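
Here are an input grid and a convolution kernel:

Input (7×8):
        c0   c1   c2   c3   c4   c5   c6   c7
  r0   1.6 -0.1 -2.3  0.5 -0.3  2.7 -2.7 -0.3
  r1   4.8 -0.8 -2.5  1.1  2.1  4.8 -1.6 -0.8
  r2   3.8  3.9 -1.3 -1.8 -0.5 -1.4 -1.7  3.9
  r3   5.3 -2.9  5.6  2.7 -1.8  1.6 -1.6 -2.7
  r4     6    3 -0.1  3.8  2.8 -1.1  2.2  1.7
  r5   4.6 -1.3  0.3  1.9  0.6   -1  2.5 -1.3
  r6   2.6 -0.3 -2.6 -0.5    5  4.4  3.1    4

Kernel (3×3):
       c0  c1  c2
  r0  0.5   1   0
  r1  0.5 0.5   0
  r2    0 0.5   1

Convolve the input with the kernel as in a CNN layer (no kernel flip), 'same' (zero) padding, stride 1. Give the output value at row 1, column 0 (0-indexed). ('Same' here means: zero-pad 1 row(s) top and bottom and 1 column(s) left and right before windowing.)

The receptive field on the zero-padded input at this output position is [0 1.6 -0.1 / 0 4.8 -0.8 / 0 3.8 3.9]. Elementwise product with the kernel and sum: 0·0.5 + 1.6·1 + 0·0.5 + 4.8·0.5 + 3.8·0.5 + 3.9·1.

9.8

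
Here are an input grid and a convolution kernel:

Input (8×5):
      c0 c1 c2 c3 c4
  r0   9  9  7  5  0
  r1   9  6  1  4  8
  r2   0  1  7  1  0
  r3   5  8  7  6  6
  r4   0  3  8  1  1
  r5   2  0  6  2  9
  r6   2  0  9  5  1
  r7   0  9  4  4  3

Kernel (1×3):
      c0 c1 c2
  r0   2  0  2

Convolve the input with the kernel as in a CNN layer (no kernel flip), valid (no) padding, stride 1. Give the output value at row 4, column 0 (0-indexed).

16

The receptive field on the input at this output position is [0 3 8]. Elementwise product with the kernel and sum: 0·2 + 8·2.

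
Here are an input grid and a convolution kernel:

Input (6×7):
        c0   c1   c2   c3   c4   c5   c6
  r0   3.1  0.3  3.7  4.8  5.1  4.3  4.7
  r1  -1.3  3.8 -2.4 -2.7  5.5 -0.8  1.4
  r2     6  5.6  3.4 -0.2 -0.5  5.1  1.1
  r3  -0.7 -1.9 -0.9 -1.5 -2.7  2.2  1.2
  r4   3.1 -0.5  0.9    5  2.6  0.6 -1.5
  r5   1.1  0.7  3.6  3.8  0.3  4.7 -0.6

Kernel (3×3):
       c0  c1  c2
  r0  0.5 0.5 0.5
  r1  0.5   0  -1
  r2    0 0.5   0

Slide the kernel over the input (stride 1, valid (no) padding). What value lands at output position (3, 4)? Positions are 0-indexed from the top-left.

5.5

The receptive field on the input at this output position is [-2.7 2.2 1.2 / 2.6 0.6 -1.5 / 0.3 4.7 -0.6]. Elementwise product with the kernel and sum: -2.7·0.5 + 2.2·0.5 + 1.2·0.5 + 2.6·0.5 + -1.5·-1 + 4.7·0.5.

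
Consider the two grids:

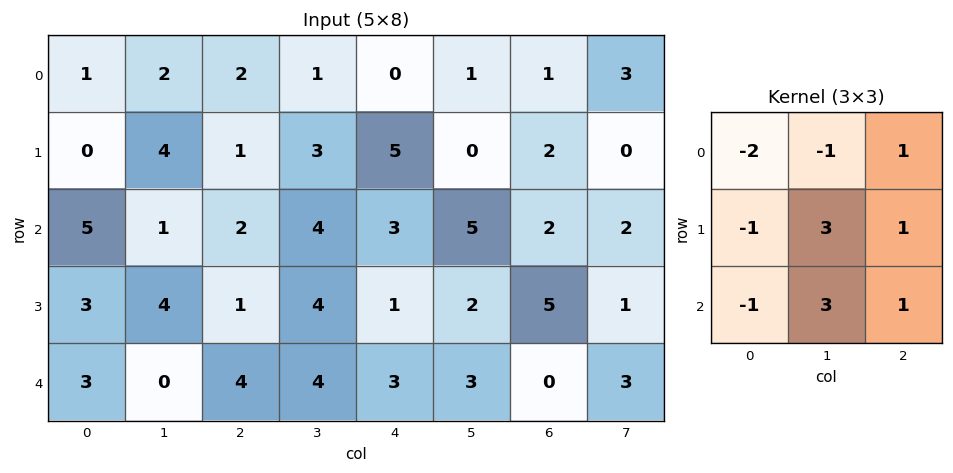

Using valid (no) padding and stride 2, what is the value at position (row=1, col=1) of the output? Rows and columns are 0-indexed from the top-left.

The receptive field on the input at this output position is [2 4 3 / 1 4 1 / 4 4 3]. Elementwise product with the kernel and sum: 2·-2 + 4·-1 + 3·1 + 1·-1 + 4·3 + 1·1 + 4·-1 + 4·3 + 3·1.

18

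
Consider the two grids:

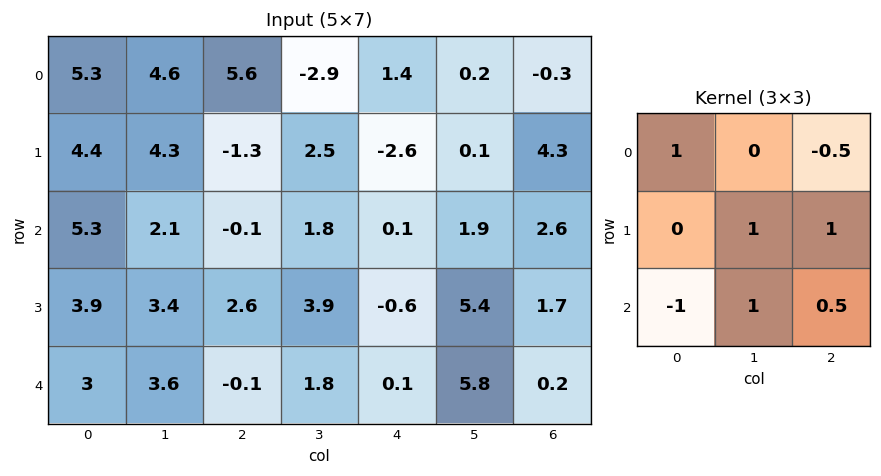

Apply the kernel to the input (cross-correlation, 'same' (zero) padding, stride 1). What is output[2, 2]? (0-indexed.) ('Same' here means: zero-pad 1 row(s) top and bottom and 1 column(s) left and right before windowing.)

5.9

The receptive field on the zero-padded input at this output position is [4.3 -1.3 2.5 / 2.1 -0.1 1.8 / 3.4 2.6 3.9]. Elementwise product with the kernel and sum: 4.3·1 + 2.5·-0.5 + -0.1·1 + 1.8·1 + 3.4·-1 + 2.6·1 + 3.9·0.5.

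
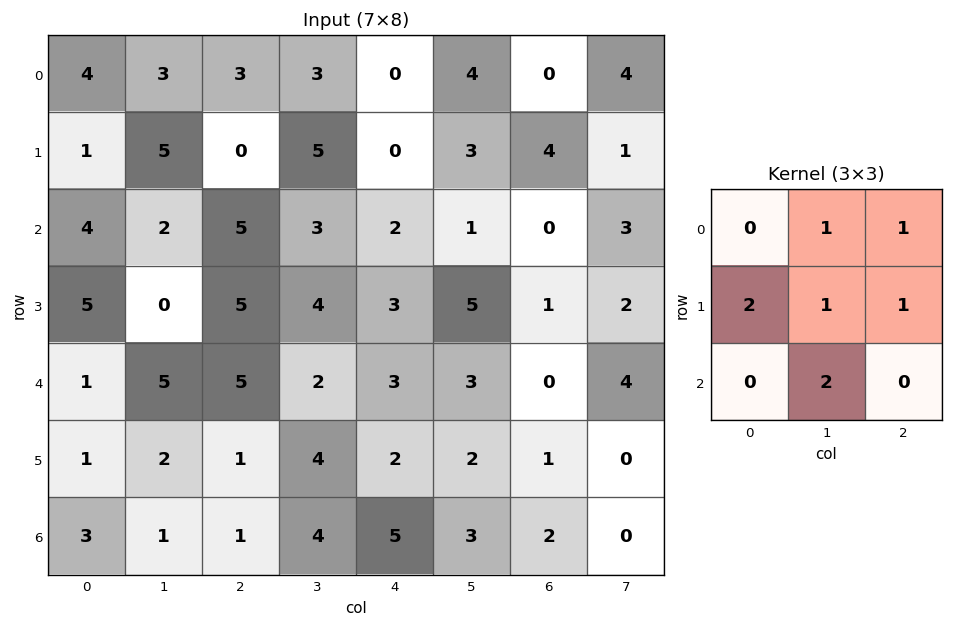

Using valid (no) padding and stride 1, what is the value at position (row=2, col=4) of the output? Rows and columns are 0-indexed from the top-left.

19

The receptive field on the input at this output position is [2 1 0 / 3 5 1 / 3 3 0]. Elementwise product with the kernel and sum: 1·1 + 0·1 + 3·2 + 5·1 + 1·1 + 3·2.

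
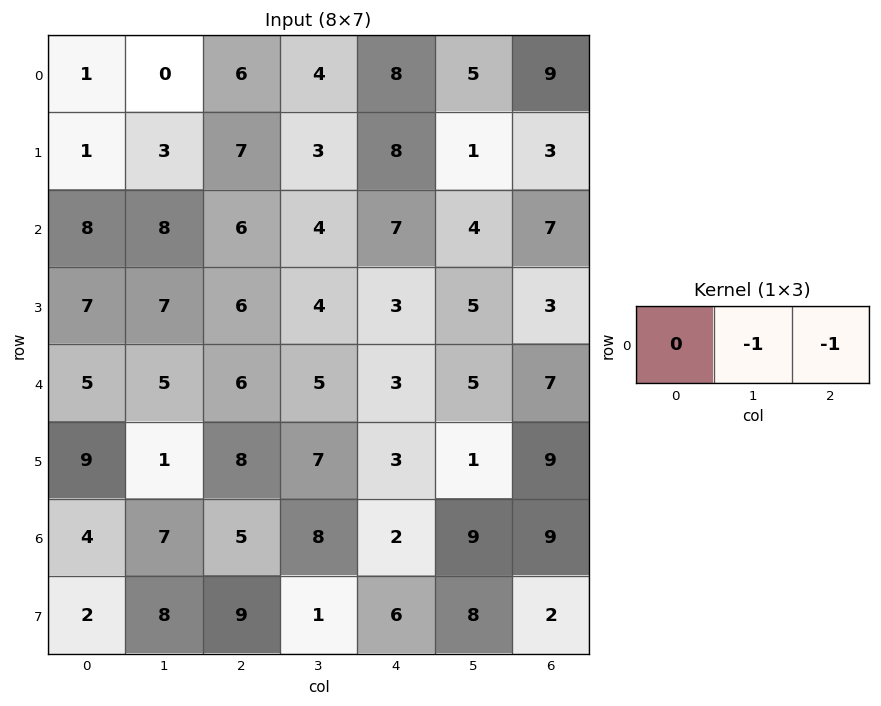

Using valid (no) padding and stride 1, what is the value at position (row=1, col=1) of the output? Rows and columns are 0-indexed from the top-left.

-10

The receptive field on the input at this output position is [3 7 3]. Elementwise product with the kernel and sum: 7·-1 + 3·-1.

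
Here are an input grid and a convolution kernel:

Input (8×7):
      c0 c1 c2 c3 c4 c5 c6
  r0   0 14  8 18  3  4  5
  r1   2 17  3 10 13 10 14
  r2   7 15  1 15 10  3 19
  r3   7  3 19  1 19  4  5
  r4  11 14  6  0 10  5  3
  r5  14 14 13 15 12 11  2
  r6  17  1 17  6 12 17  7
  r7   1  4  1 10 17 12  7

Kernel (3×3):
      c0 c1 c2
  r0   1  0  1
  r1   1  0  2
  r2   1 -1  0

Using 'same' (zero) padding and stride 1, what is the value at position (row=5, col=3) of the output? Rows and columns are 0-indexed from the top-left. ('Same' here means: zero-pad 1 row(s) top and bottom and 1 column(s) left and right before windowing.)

The receptive field on the zero-padded input at this output position is [6 0 10 / 13 15 12 / 17 6 12]. Elementwise product with the kernel and sum: 6·1 + 10·1 + 13·1 + 12·2 + 17·1 + 6·-1.

64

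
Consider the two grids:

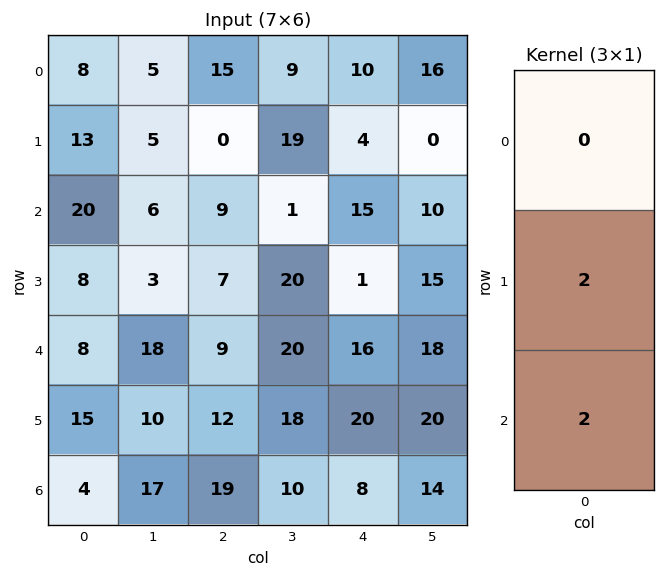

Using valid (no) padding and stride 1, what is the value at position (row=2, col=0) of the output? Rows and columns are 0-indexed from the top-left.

32

The receptive field on the input at this output position is [20 / 8 / 8]. Elementwise product with the kernel and sum: 8·2 + 8·2.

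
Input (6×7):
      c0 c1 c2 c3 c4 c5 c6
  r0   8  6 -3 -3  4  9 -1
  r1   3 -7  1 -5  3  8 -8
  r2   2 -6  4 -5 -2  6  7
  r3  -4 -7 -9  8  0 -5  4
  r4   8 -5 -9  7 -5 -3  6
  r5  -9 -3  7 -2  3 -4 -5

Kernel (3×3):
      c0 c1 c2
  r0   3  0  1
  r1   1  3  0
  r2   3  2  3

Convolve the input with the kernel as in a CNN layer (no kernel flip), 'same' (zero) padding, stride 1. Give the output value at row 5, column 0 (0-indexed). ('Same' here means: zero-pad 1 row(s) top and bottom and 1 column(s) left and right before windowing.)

-32

The receptive field on the zero-padded input at this output position is [0 8 -5 / 0 -9 -3 / 0 0 0]. Elementwise product with the kernel and sum: 0·3 + -5·1 + 0·1 + -9·3 + 0·3 + 0·2 + 0·3.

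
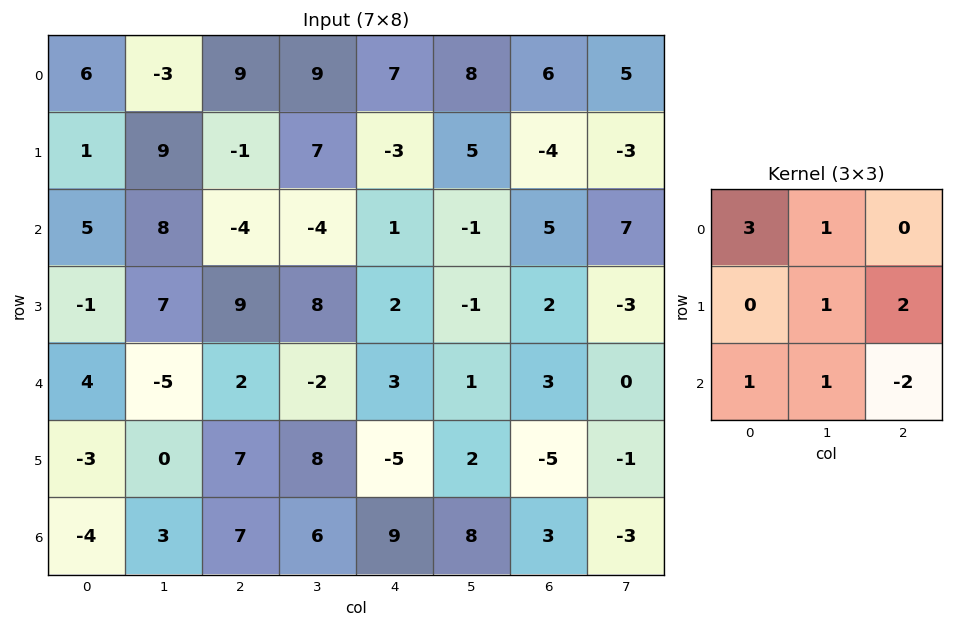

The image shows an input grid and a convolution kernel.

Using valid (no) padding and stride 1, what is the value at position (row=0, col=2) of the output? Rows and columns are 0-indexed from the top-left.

The receptive field on the input at this output position is [9 9 7 / -1 7 -3 / -4 -4 1]. Elementwise product with the kernel and sum: 9·3 + 9·1 + 7·1 + -3·2 + -4·1 + -4·1 + 1·-2.

27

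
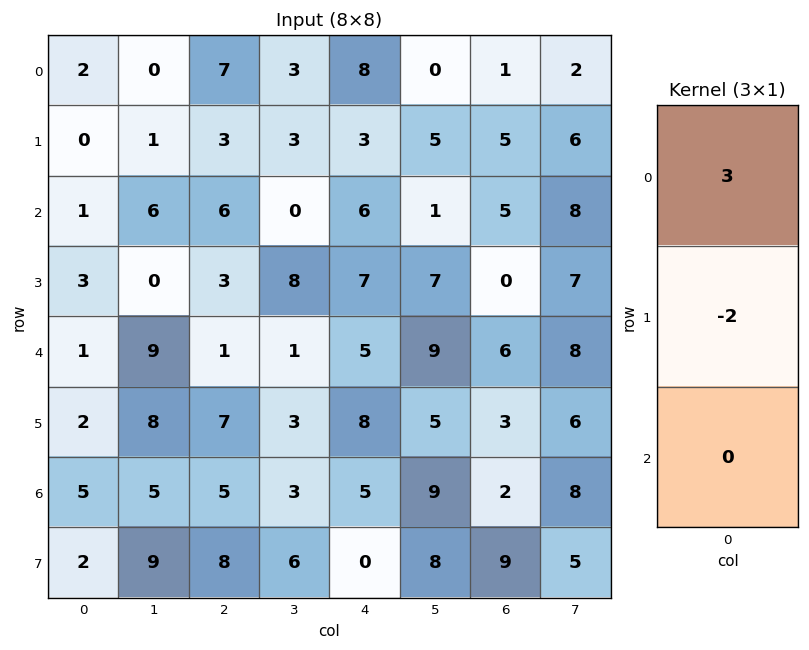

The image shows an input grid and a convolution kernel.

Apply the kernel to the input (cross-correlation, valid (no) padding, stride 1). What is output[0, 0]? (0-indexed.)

The receptive field on the input at this output position is [2 / 0 / 1]. Elementwise product with the kernel and sum: 2·3 + 0·-2.

6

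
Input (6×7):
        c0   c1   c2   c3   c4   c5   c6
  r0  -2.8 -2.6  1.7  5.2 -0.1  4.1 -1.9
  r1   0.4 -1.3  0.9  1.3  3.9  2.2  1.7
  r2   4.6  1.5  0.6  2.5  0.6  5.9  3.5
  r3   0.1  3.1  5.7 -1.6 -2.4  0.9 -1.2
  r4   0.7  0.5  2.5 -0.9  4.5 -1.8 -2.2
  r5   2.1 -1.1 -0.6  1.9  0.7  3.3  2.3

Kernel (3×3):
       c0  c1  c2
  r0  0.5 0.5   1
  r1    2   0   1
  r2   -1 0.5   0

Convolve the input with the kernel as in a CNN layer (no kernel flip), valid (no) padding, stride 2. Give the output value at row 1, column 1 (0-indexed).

The receptive field on the input at this output position is [0.6 2.5 0.6 / 5.7 -1.6 -2.4 / 2.5 -0.9 4.5]. Elementwise product with the kernel and sum: 0.6·0.5 + 2.5·0.5 + 0.6·1 + 5.7·2 + -2.4·1 + 2.5·-1 + -0.9·0.5.

8.2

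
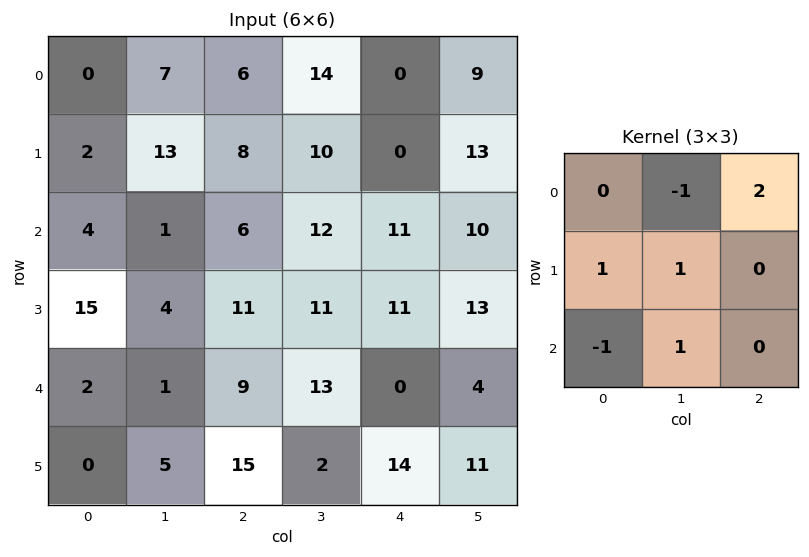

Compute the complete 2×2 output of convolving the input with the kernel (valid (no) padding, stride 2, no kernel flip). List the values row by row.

17 10
29 36

Output[0,0]: The receptive field on the input at this output position is [0 7 6 / 2 13 8 / 4 1 6]. Elementwise product with the kernel and sum: 7·-1 + 6·2 + 2·1 + 13·1 + 4·-1 + 1·1.
Output[0,1]: The receptive field on the input at this output position is [6 14 0 / 8 10 0 / 6 12 11]. Elementwise product with the kernel and sum: 14·-1 + 0·2 + 8·1 + 10·1 + 6·-1 + 12·1.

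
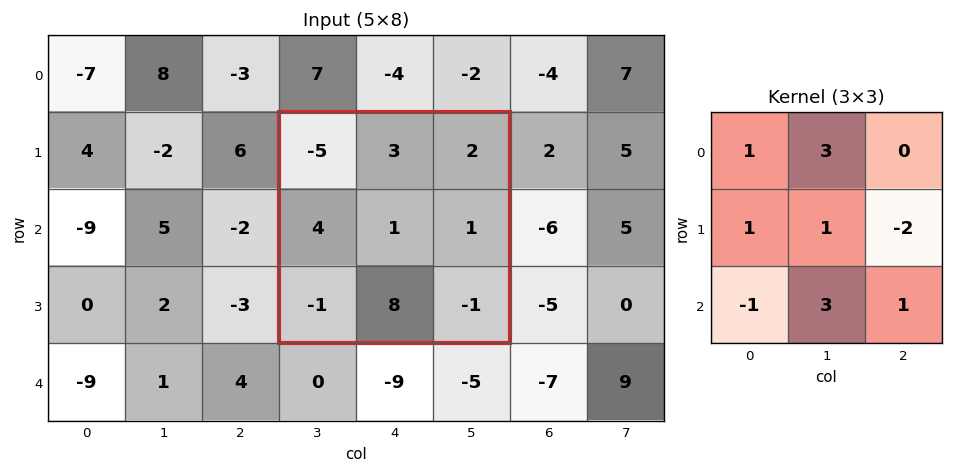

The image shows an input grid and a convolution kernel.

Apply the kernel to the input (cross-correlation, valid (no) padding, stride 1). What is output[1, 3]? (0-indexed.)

The receptive field on the input at this output position is [-5 3 2 / 4 1 1 / -1 8 -1]. Elementwise product with the kernel and sum: -5·1 + 3·3 + 4·1 + 1·1 + 1·-2 + -1·-1 + 8·3 + -1·1.

31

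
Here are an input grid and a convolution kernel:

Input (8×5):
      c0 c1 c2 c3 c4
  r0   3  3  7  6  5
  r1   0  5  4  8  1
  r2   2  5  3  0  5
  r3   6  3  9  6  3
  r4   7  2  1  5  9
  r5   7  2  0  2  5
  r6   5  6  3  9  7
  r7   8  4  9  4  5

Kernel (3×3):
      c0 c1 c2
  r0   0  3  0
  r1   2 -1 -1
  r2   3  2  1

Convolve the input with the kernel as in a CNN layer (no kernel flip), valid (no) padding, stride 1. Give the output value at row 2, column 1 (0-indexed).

The receptive field on the input at this output position is [5 3 0 / 3 9 6 / 2 1 5]. Elementwise product with the kernel and sum: 3·3 + 3·2 + 9·-1 + 6·-1 + 2·3 + 1·2 + 5·1.

13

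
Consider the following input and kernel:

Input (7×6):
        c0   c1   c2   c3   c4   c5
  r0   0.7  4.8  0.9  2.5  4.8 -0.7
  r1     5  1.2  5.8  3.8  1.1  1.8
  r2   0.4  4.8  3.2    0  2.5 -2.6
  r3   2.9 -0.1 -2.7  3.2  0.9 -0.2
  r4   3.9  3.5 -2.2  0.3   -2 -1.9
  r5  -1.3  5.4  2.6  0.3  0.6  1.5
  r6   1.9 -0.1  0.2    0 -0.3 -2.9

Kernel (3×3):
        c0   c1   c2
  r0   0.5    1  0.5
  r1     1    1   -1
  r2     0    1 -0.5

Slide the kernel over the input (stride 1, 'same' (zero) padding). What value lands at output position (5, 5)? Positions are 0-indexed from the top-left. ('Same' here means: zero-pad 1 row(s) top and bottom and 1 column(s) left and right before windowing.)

The receptive field on the zero-padded input at this output position is [-2 -1.9 0 / 0.6 1.5 0 / -0.3 -2.9 0]. Elementwise product with the kernel and sum: -2·0.5 + -1.9·1 + 0·0.5 + 0.6·1 + 1.5·1 + 0·-1 + -2.9·1 + 0·-0.5.

-3.7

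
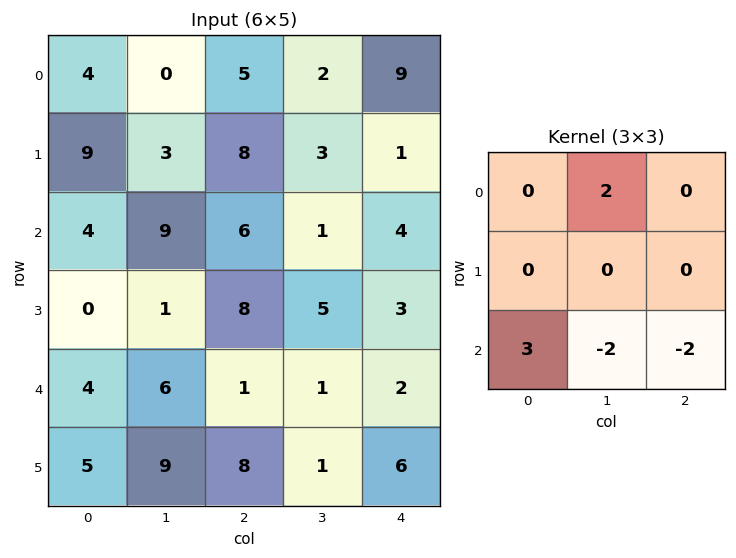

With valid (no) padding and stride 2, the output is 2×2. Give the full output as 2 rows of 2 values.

Output[0,0]: The receptive field on the input at this output position is [4 0 5 / 9 3 8 / 4 9 6]. Elementwise product with the kernel and sum: 0·2 + 4·3 + 9·-2 + 6·-2.

-18 12
16 -1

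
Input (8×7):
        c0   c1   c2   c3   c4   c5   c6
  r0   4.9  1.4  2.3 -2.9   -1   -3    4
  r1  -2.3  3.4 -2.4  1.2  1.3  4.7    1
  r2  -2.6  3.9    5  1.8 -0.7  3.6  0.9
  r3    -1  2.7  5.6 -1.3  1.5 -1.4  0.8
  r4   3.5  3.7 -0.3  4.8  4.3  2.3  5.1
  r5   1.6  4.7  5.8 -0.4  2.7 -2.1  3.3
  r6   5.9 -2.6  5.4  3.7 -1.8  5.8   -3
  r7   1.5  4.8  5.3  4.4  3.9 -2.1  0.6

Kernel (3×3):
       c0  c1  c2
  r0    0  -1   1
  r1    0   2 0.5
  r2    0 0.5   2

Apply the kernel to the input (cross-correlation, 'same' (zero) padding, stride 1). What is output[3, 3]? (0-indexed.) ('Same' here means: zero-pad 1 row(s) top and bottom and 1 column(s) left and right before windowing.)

The receptive field on the zero-padded input at this output position is [5 1.8 -0.7 / 5.6 -1.3 1.5 / -0.3 4.8 4.3]. Elementwise product with the kernel and sum: 1.8·-1 + -0.7·1 + -1.3·2 + 1.5·0.5 + 4.8·0.5 + 4.3·2.

6.65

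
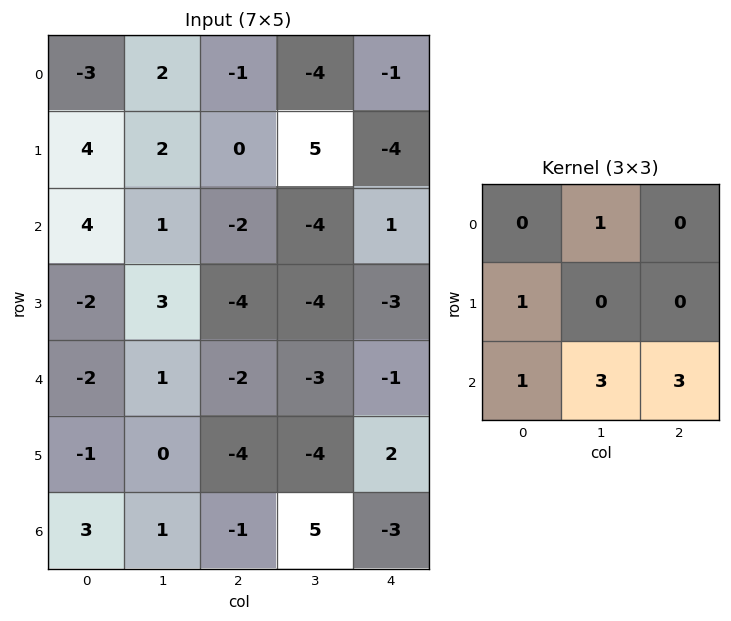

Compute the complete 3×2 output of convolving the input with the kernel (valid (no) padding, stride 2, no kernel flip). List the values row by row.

Output[0,0]: The receptive field on the input at this output position is [-3 2 -1 / 4 2 0 / 4 1 -2]. Elementwise product with the kernel and sum: 2·1 + 4·1 + 4·1 + 1·3 + -2·3.
Output[0,1]: The receptive field on the input at this output position is [-1 -4 -1 / 0 5 -4 / -2 -4 1]. Elementwise product with the kernel and sum: -4·1 + 0·1 + -2·1 + -4·3 + 1·3.

7 -15
-6 -22
3 -2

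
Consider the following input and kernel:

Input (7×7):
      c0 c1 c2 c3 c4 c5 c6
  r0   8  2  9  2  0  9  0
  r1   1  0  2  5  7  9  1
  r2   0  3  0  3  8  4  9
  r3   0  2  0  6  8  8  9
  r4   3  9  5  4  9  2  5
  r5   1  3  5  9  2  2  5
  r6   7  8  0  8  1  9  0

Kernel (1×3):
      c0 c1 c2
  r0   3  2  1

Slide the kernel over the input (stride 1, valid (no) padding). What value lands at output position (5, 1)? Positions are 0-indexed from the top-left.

The receptive field on the input at this output position is [3 5 9]. Elementwise product with the kernel and sum: 3·3 + 5·2 + 9·1.

28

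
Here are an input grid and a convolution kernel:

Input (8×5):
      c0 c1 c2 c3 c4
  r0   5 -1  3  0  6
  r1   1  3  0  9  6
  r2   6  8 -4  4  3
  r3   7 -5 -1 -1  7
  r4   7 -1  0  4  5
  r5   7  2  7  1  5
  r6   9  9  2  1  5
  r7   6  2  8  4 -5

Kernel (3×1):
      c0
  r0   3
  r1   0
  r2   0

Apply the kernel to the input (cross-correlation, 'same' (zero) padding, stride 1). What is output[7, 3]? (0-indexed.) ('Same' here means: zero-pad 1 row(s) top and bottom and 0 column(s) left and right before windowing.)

3

The receptive field on the zero-padded input at this output position is [1 / 4 / 0]. Elementwise product with the kernel and sum: 1·3.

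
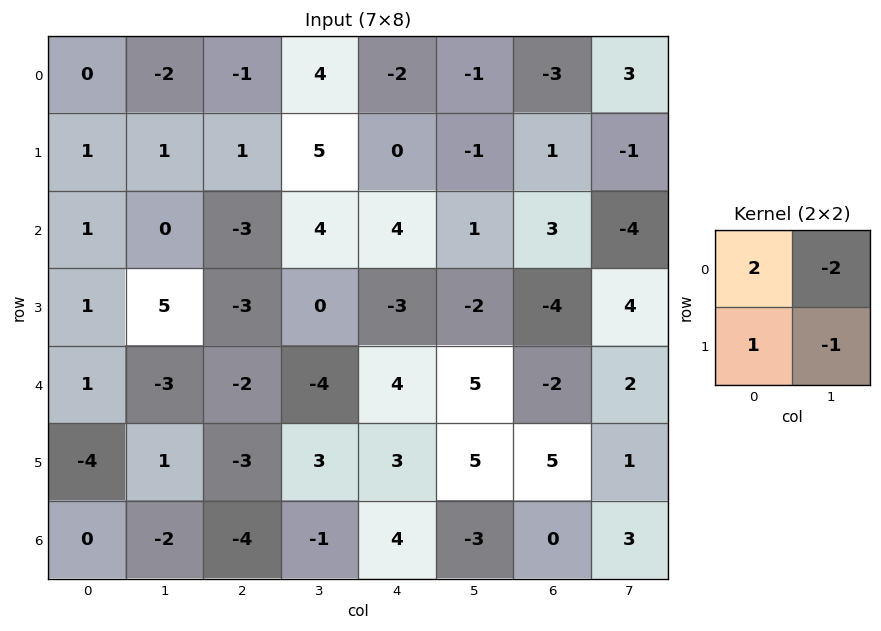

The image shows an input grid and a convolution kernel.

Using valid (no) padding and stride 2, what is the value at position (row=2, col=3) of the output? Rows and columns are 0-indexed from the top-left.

-4

The receptive field on the input at this output position is [-2 2 / 5 1]. Elementwise product with the kernel and sum: -2·2 + 2·-2 + 5·1 + 1·-1.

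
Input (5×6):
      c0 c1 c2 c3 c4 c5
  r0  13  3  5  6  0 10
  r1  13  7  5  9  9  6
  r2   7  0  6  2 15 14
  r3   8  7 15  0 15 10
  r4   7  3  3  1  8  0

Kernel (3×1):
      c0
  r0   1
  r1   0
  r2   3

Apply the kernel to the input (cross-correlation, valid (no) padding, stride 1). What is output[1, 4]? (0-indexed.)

The receptive field on the input at this output position is [9 / 15 / 15]. Elementwise product with the kernel and sum: 9·1 + 15·3.

54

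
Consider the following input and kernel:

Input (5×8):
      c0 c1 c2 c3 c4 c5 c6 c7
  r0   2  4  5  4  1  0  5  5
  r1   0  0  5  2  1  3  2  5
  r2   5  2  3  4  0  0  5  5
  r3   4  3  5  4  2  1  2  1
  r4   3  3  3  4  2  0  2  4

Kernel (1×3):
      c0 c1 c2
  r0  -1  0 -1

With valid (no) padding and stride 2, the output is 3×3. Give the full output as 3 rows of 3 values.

Output[0,0]: The receptive field on the input at this output position is [2 4 5]. Elementwise product with the kernel and sum: 2·-1 + 5·-1.
Output[0,1]: The receptive field on the input at this output position is [5 4 1]. Elementwise product with the kernel and sum: 5·-1 + 1·-1.

-7 -6 -6
-8 -3 -5
-6 -5 -4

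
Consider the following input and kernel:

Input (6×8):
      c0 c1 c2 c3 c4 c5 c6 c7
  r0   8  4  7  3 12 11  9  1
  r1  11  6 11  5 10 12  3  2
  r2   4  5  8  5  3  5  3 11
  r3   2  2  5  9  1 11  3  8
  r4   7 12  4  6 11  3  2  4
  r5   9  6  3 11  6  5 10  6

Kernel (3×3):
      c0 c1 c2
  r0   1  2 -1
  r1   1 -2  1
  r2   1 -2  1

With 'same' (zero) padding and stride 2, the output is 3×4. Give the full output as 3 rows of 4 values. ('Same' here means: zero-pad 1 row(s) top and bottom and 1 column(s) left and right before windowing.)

-28 -18 -13 2
11 18 35 39
-12 24 -9 3

Output[0,0]: The receptive field on the zero-padded input at this output position is [0 0 0 / 0 8 4 / 0 11 6]. Elementwise product with the kernel and sum: 0·1 + 0·2 + 0·-1 + 0·1 + 8·-2 + 4·1 + 0·1 + 11·-2 + 6·1.
Output[0,1]: The receptive field on the zero-padded input at this output position is [0 0 0 / 4 7 3 / 6 11 5]. Elementwise product with the kernel and sum: 0·1 + 0·2 + 0·-1 + 4·1 + 7·-2 + 3·1 + 6·1 + 11·-2 + 5·1.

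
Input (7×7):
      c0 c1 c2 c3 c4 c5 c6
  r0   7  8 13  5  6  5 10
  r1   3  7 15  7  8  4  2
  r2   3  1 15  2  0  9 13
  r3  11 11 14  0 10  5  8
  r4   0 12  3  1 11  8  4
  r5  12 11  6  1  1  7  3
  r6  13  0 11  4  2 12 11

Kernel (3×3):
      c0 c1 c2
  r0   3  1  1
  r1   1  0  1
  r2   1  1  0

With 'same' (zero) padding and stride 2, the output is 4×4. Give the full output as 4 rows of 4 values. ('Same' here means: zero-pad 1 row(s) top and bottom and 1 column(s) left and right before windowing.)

Output[0,0]: The receptive field on the zero-padded input at this output position is [0 0 0 / 0 7 8 / 0 3 7]. Elementwise product with the kernel and sum: 0·3 + 0·1 + 0·1 + 0·1 + 8·1 + 0·1 + 3·1.
Output[0,1]: The receptive field on the zero-padded input at this output position is [0 0 0 / 8 13 5 / 7 15 7]. Elementwise product with the kernel and sum: 0·3 + 0·1 + 0·1 + 8·1 + 5·1 + 7·1 + 15·1.

11 35 25 11
22 71 54 36
46 77 26 41
23 44 27 36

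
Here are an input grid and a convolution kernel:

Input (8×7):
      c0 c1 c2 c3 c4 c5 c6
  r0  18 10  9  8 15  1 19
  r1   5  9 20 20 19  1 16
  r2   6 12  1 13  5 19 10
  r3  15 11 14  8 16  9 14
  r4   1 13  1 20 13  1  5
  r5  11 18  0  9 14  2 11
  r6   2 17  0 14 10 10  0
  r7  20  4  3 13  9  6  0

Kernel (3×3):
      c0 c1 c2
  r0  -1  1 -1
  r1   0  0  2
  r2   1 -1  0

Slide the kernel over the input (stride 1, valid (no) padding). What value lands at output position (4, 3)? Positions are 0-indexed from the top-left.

0

The receptive field on the input at this output position is [20 13 1 / 9 14 2 / 14 10 10]. Elementwise product with the kernel and sum: 20·-1 + 13·1 + 1·-1 + 2·2 + 14·1 + 10·-1.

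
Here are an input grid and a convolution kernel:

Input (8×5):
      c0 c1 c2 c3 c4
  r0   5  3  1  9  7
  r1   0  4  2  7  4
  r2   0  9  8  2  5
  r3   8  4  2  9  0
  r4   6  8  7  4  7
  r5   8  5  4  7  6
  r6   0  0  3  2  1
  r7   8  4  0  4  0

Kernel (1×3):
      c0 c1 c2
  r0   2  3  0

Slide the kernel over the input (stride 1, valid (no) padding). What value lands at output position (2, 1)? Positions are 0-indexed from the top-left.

42

The receptive field on the input at this output position is [9 8 2]. Elementwise product with the kernel and sum: 9·2 + 8·3.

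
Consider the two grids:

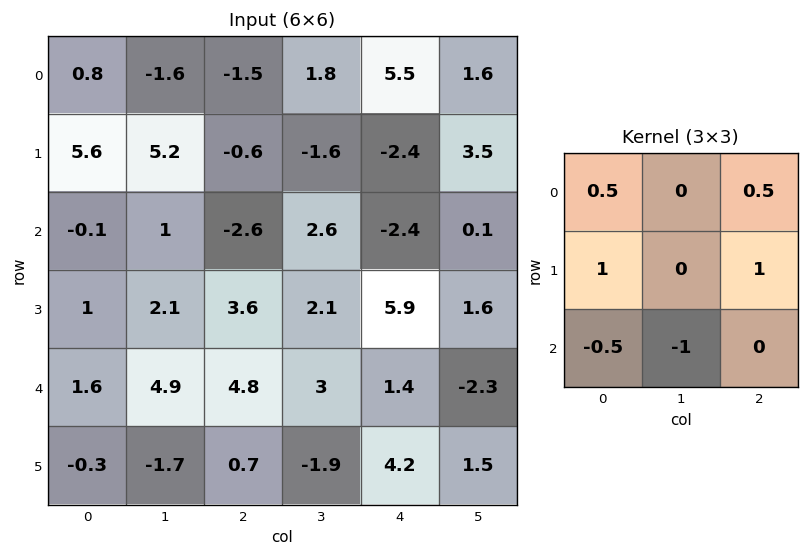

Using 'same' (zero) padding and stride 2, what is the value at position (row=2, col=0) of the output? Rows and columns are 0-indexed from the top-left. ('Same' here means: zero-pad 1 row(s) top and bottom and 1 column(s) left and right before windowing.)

6.25

The receptive field on the zero-padded input at this output position is [0 1 2.1 / 0 1.6 4.9 / 0 -0.3 -1.7]. Elementwise product with the kernel and sum: 0·0.5 + 2.1·0.5 + 0·1 + 4.9·1 + 0·-0.5 + -0.3·-1.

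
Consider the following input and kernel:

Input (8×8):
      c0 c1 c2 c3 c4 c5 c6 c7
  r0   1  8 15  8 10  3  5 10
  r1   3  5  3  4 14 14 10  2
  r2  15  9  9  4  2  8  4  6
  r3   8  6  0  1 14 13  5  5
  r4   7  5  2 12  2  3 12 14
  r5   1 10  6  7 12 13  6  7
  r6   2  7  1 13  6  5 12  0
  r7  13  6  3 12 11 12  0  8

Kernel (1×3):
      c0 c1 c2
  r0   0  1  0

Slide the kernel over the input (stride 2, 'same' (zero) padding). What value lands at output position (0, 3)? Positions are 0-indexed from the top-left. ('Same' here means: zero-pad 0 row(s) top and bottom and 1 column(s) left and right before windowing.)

5

The receptive field on the zero-padded input at this output position is [3 5 10]. Elementwise product with the kernel and sum: 5·1.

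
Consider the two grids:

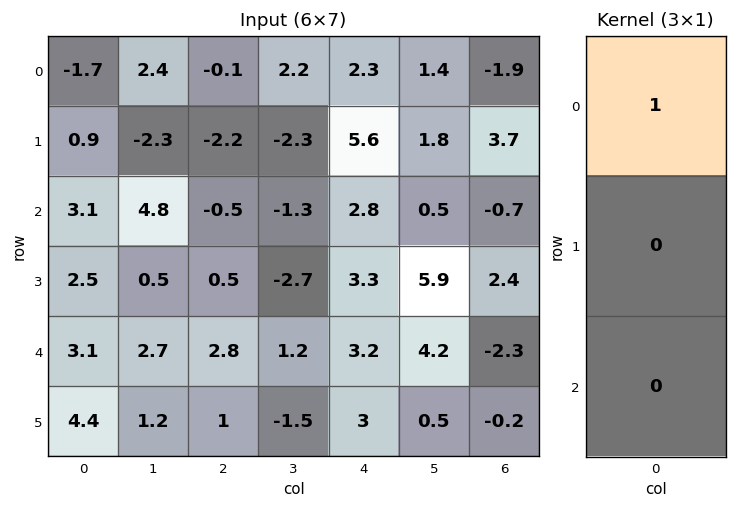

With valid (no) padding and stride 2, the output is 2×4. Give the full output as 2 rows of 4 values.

-1.7 -0.1 2.3 -1.9
3.1 -0.5 2.8 -0.7

Output[0,0]: The receptive field on the input at this output position is [-1.7 / 0.9 / 3.1]. Elementwise product with the kernel and sum: -1.7·1.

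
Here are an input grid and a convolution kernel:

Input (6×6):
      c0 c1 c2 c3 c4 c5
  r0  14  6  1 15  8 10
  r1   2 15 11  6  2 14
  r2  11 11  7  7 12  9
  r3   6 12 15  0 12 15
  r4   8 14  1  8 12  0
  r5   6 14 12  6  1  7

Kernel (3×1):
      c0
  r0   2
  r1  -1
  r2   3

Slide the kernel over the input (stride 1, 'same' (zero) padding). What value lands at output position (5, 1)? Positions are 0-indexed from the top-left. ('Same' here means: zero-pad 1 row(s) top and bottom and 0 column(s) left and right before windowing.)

The receptive field on the zero-padded input at this output position is [14 / 14 / 0]. Elementwise product with the kernel and sum: 14·2 + 14·-1 + 0·3.

14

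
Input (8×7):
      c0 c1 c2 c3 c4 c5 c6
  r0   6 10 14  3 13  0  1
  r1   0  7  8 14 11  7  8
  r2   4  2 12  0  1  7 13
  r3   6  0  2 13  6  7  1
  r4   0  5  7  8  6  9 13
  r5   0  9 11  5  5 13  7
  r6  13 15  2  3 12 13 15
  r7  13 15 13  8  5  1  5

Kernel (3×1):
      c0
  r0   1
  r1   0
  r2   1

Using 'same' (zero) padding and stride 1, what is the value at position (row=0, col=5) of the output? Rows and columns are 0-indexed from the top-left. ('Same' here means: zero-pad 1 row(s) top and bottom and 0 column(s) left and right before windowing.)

7

The receptive field on the zero-padded input at this output position is [0 / 0 / 7]. Elementwise product with the kernel and sum: 0·1 + 7·1.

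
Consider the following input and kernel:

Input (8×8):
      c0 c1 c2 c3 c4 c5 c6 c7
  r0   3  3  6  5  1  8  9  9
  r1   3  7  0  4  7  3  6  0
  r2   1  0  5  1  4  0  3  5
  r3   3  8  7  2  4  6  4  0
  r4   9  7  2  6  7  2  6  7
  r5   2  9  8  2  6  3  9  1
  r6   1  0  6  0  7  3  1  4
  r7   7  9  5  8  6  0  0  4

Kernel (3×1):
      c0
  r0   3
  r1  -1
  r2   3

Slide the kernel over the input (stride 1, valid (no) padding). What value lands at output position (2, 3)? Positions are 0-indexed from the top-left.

The receptive field on the input at this output position is [1 / 2 / 6]. Elementwise product with the kernel and sum: 1·3 + 2·-1 + 6·3.

19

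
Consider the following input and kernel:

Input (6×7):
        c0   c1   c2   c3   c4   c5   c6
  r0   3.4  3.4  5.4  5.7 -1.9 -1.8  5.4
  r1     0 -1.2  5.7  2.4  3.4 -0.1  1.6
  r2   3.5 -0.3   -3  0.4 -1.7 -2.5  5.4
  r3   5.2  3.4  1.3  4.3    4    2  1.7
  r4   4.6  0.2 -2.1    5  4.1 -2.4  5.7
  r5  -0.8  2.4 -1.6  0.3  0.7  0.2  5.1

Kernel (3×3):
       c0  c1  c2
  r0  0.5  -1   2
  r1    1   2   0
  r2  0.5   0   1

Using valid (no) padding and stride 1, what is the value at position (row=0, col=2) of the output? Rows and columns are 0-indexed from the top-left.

The receptive field on the input at this output position is [5.4 5.7 -1.9 / 5.7 2.4 3.4 / -3 0.4 -1.7]. Elementwise product with the kernel and sum: 5.4·0.5 + 5.7·-1 + -1.9·2 + 5.7·1 + 2.4·2 + -3·0.5 + -1.7·1.

0.5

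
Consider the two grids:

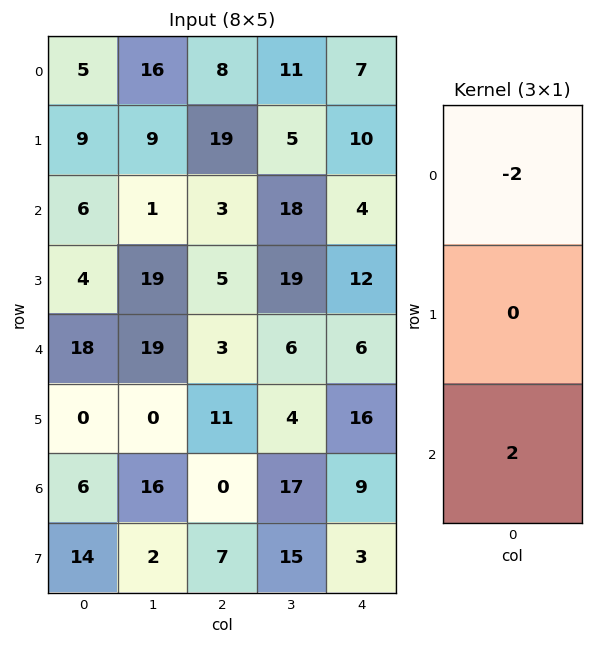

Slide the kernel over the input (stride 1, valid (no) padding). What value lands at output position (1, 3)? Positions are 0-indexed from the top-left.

The receptive field on the input at this output position is [5 / 18 / 19]. Elementwise product with the kernel and sum: 5·-2 + 19·2.

28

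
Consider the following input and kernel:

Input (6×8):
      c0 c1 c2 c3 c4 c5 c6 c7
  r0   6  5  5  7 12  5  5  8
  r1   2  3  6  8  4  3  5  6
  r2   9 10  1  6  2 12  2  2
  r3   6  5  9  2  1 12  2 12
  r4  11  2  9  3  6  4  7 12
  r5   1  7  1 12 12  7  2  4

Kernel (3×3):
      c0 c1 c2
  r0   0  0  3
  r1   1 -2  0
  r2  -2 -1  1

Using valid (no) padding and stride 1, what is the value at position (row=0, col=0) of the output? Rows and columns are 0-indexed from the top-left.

-16

The receptive field on the input at this output position is [6 5 5 / 2 3 6 / 9 10 1]. Elementwise product with the kernel and sum: 5·3 + 2·1 + 3·-2 + 9·-2 + 10·-1 + 1·1.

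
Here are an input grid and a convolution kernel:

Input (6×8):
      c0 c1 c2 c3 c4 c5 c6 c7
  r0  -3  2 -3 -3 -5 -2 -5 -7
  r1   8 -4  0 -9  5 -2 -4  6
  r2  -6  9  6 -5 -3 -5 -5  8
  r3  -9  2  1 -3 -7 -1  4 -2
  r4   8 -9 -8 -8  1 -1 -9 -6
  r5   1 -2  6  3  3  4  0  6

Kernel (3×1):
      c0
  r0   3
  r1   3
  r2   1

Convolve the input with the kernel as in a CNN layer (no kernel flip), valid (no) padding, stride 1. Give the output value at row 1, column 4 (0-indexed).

The receptive field on the input at this output position is [5 / -3 / -7]. Elementwise product with the kernel and sum: 5·3 + -3·3 + -7·1.

-1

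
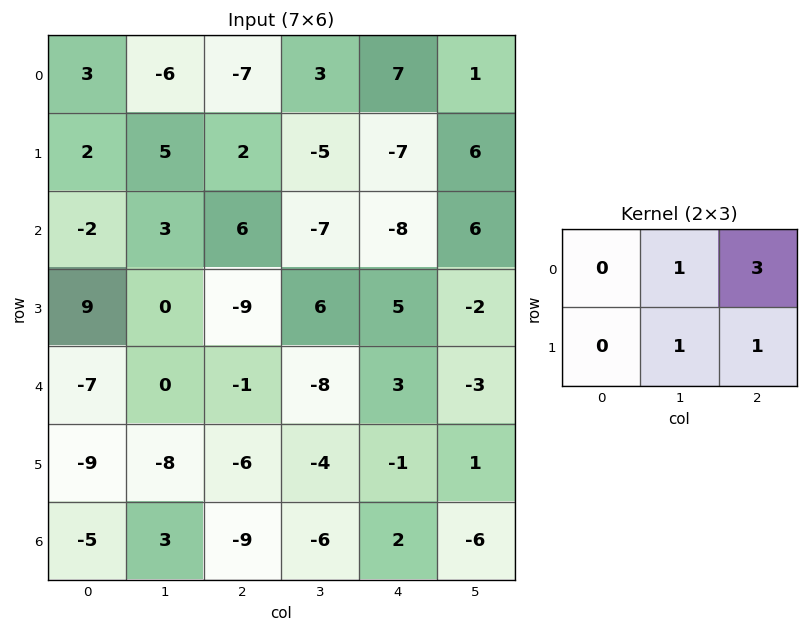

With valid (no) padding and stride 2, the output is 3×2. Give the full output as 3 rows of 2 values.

Output[0,0]: The receptive field on the input at this output position is [3 -6 -7 / 2 5 2]. Elementwise product with the kernel and sum: -6·1 + -7·3 + 5·1 + 2·1.
Output[0,1]: The receptive field on the input at this output position is [-7 3 7 / 2 -5 -7]. Elementwise product with the kernel and sum: 3·1 + 7·3 + -5·1 + -7·1.

-20 12
12 -20
-17 -4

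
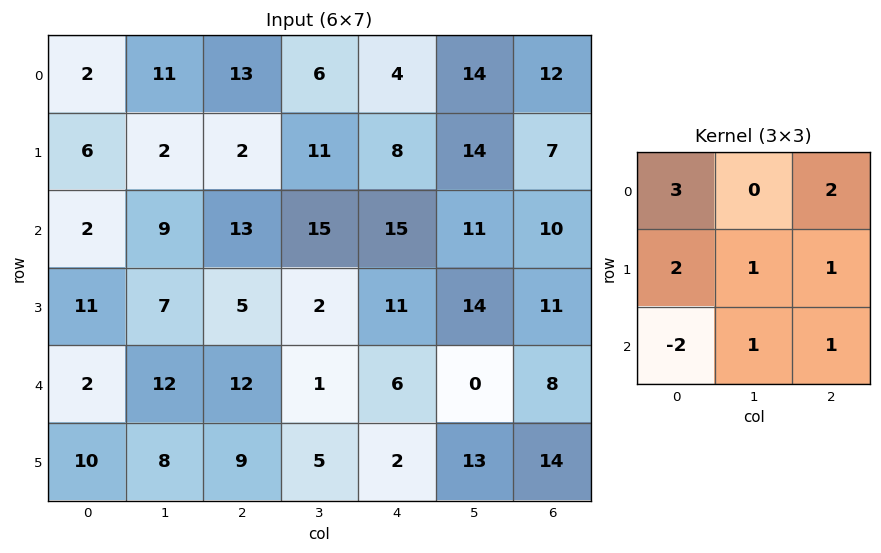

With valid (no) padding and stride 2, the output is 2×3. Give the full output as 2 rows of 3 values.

Output[0,0]: The receptive field on the input at this output position is [2 11 13 / 6 2 2 / 2 9 13]. Elementwise product with the kernel and sum: 2·3 + 13·2 + 6·2 + 2·1 + 2·1 + 2·-2 + 9·1 + 13·1.

66 74 64
86 75 108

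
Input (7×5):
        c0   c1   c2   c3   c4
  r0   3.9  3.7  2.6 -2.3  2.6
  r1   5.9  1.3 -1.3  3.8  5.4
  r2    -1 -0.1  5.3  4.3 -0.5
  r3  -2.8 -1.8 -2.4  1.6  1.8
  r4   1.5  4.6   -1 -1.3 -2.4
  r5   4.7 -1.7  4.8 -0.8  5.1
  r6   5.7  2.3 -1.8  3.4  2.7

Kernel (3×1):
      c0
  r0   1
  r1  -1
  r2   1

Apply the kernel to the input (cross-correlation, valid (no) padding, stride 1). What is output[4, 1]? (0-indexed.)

8.6

The receptive field on the input at this output position is [4.6 / -1.7 / 2.3]. Elementwise product with the kernel and sum: 4.6·1 + -1.7·-1 + 2.3·1.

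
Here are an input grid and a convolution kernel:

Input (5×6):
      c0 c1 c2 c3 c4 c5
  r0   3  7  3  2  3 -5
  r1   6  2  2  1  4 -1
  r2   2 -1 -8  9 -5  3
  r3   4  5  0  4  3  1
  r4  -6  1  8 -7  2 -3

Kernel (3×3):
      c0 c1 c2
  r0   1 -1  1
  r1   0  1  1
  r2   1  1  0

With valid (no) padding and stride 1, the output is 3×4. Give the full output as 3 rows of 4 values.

4 0 10 1
6 7 13 1
-5 29 -14 16

Output[0,0]: The receptive field on the input at this output position is [3 7 3 / 6 2 2 / 2 -1 -8]. Elementwise product with the kernel and sum: 3·1 + 7·-1 + 3·1 + 2·1 + 2·1 + 2·1 + -1·1.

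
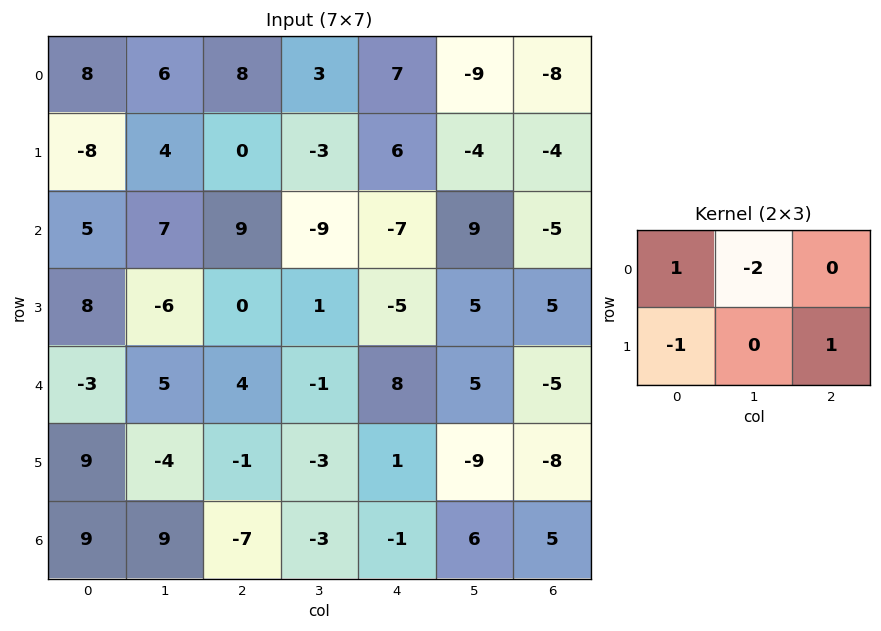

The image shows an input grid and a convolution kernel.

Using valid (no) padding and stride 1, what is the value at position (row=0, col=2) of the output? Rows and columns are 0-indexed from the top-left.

The receptive field on the input at this output position is [8 3 7 / 0 -3 6]. Elementwise product with the kernel and sum: 8·1 + 3·-2 + 0·-1 + 6·1.

8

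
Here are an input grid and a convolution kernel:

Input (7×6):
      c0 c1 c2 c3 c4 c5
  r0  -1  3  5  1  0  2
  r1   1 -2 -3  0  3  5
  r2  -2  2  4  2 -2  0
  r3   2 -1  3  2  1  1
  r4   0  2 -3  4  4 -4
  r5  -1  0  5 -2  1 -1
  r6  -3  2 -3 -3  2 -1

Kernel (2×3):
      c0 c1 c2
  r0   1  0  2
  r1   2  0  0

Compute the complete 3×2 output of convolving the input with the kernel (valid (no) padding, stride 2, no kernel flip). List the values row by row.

Output[0,0]: The receptive field on the input at this output position is [-1 3 5 / 1 -2 -3]. Elementwise product with the kernel and sum: -1·1 + 5·2 + 1·2.
Output[0,1]: The receptive field on the input at this output position is [5 1 0 / -3 0 3]. Elementwise product with the kernel and sum: 5·1 + 0·2 + -3·2.

11 -1
10 6
-8 15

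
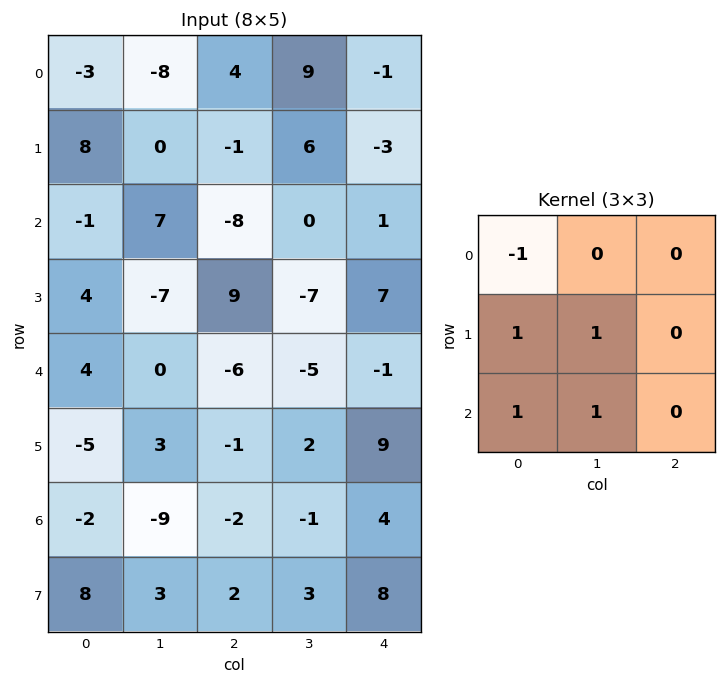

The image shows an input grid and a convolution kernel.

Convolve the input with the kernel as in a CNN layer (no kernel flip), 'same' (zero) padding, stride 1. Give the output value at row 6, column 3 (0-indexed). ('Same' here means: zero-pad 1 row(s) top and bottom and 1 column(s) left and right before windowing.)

The receptive field on the zero-padded input at this output position is [-1 2 9 / -2 -1 4 / 2 3 8]. Elementwise product with the kernel and sum: -1·-1 + -2·1 + -1·1 + 2·1 + 3·1.

3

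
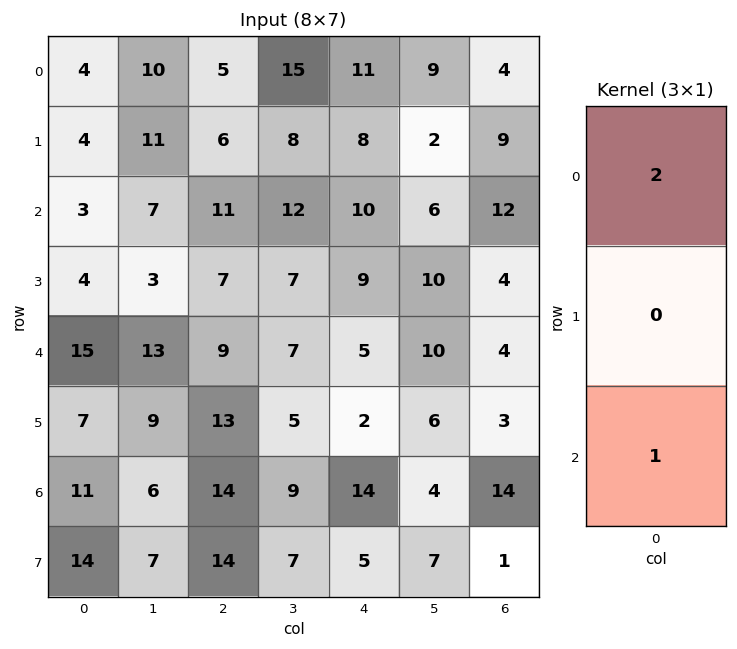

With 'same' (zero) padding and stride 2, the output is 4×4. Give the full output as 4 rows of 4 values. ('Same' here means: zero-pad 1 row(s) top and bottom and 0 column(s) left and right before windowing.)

4 6 8 9
12 19 25 22
15 27 20 11
28 40 9 7

Output[0,0]: The receptive field on the zero-padded input at this output position is [0 / 4 / 4]. Elementwise product with the kernel and sum: 0·2 + 4·1.
Output[0,1]: The receptive field on the zero-padded input at this output position is [0 / 5 / 6]. Elementwise product with the kernel and sum: 0·2 + 6·1.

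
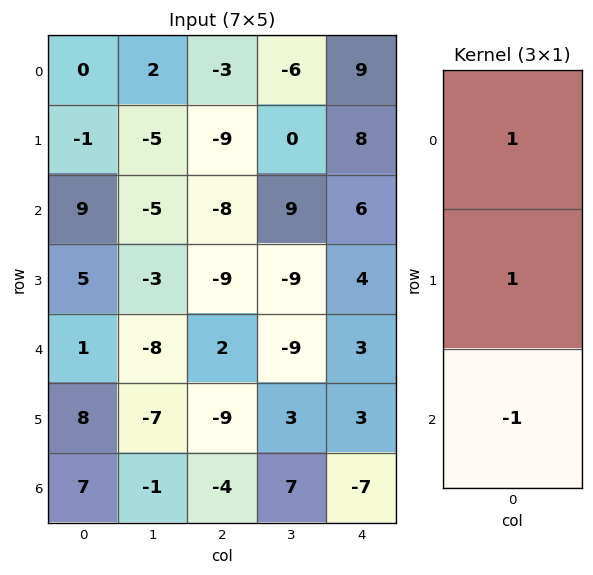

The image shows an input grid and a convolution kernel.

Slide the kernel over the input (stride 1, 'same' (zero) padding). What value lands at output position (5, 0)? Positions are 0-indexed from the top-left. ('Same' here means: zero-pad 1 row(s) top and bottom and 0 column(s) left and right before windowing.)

The receptive field on the zero-padded input at this output position is [1 / 8 / 7]. Elementwise product with the kernel and sum: 1·1 + 8·1 + 7·-1.

2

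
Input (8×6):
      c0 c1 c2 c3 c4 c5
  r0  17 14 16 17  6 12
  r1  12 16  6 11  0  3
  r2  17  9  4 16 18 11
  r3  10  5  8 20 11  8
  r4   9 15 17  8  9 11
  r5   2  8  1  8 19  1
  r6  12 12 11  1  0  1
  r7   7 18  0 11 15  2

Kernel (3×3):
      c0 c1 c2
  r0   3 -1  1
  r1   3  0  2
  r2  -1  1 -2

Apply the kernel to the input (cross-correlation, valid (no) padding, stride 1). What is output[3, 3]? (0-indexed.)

The receptive field on the input at this output position is [20 11 8 / 8 9 11 / 8 19 1]. Elementwise product with the kernel and sum: 20·3 + 11·-1 + 8·1 + 8·3 + 11·2 + 8·-1 + 19·1 + 1·-2.

112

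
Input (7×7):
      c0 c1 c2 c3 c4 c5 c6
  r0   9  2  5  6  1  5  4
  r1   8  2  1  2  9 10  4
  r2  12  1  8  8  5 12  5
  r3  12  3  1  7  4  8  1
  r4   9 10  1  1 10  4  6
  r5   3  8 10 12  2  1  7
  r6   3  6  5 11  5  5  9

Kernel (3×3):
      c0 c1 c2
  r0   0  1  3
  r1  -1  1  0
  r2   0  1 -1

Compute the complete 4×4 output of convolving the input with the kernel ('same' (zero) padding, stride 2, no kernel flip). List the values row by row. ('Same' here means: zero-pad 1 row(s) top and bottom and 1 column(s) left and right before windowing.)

Output[0,0]: The receptive field on the zero-padded input at this output position is [0 0 0 / 0 9 2 / 0 8 2]. Elementwise product with the kernel and sum: 0·1 + 0·3 + 0·-1 + 9·1 + 8·1 + 2·-1.
Output[0,1]: The receptive field on the zero-padded input at this output position is [0 0 0 / 2 5 6 / 2 1 2]. Elementwise product with the kernel and sum: 0·1 + 0·3 + 2·-1 + 5·1 + 1·1 + 2·-1.

15 2 -6 3
35 8 32 -2
25 11 38 10
30 45 -1 11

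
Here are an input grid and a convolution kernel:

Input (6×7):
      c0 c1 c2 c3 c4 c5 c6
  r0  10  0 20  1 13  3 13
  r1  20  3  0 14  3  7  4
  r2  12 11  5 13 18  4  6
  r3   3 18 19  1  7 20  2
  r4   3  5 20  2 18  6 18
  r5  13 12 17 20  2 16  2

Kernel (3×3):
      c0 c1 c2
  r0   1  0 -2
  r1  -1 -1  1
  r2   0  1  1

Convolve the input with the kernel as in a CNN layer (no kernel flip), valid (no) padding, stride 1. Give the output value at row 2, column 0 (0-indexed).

25

The receptive field on the input at this output position is [12 11 5 / 3 18 19 / 3 5 20]. Elementwise product with the kernel and sum: 12·1 + 5·-2 + 3·-1 + 18·-1 + 19·1 + 5·1 + 20·1.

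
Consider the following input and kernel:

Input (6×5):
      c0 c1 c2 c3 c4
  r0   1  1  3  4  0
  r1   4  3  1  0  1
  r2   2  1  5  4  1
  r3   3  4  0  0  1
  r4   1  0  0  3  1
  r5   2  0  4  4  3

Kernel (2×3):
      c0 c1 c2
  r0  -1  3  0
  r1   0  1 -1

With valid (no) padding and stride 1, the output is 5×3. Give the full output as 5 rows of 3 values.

4 9 8
1 1 2
5 14 6
9 -7 2
-5 0 10

Output[0,0]: The receptive field on the input at this output position is [1 1 3 / 4 3 1]. Elementwise product with the kernel and sum: 1·-1 + 1·3 + 3·1 + 1·-1.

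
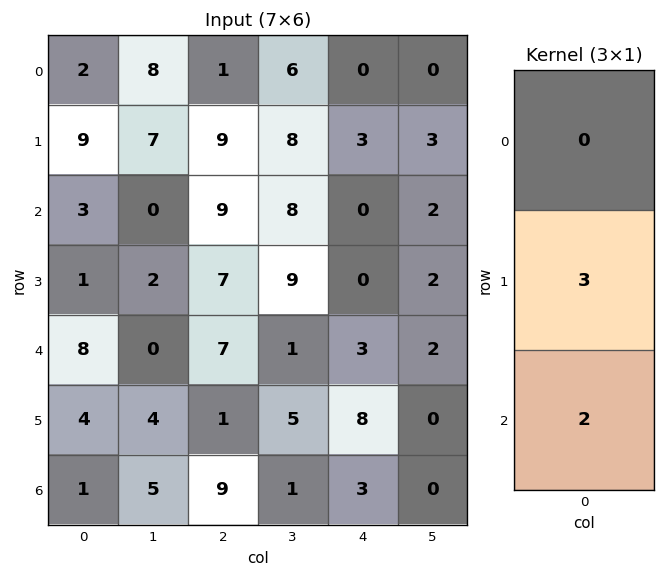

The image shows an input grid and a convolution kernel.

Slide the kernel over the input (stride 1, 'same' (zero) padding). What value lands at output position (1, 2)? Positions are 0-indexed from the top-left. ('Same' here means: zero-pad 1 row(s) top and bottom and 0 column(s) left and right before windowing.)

The receptive field on the zero-padded input at this output position is [1 / 9 / 9]. Elementwise product with the kernel and sum: 9·3 + 9·2.

45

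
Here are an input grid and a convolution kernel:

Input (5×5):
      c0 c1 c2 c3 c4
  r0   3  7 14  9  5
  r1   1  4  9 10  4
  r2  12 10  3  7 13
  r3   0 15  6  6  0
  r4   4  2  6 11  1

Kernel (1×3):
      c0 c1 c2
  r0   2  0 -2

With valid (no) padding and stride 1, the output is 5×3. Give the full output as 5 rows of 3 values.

-22 -4 18
-16 -12 10
18 6 -20
-12 18 12
-4 -18 10

Output[0,0]: The receptive field on the input at this output position is [3 7 14]. Elementwise product with the kernel and sum: 3·2 + 14·-2.
Output[0,1]: The receptive field on the input at this output position is [7 14 9]. Elementwise product with the kernel and sum: 7·2 + 9·-2.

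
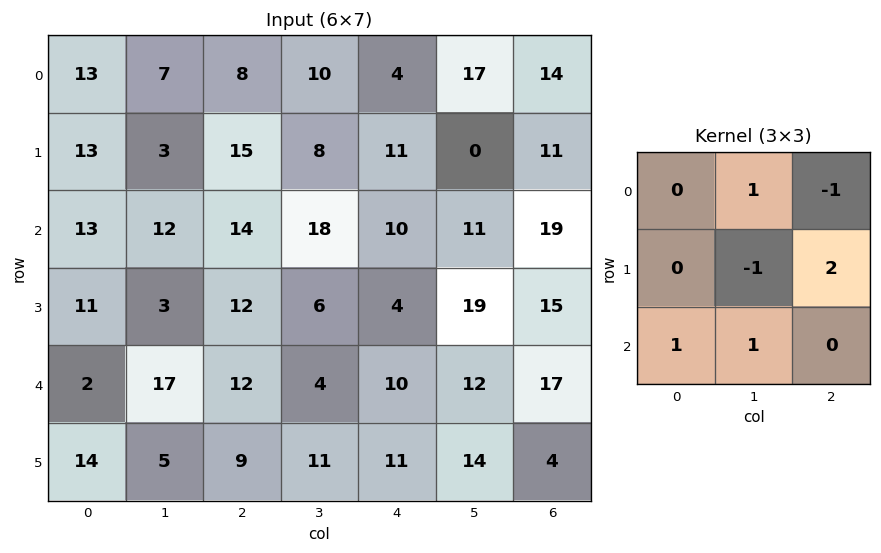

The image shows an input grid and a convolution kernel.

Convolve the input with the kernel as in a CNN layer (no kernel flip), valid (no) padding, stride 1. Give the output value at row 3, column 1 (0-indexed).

The receptive field on the input at this output position is [3 12 6 / 17 12 4 / 5 9 11]. Elementwise product with the kernel and sum: 12·1 + 6·-1 + 12·-1 + 4·2 + 5·1 + 9·1.

16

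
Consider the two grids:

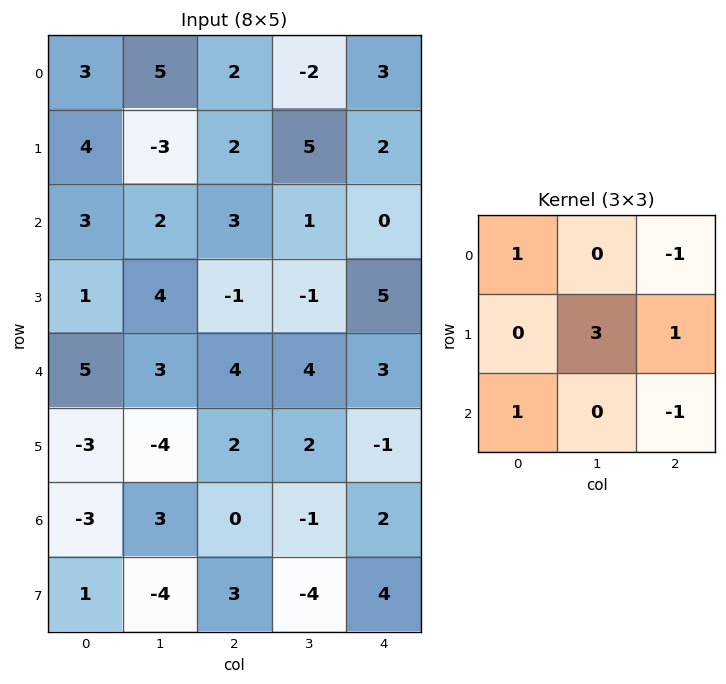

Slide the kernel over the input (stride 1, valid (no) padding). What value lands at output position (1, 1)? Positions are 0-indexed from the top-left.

The receptive field on the input at this output position is [-3 2 5 / 2 3 1 / 4 -1 -1]. Elementwise product with the kernel and sum: -3·1 + 5·-1 + 3·3 + 1·1 + 4·1 + -1·-1.

7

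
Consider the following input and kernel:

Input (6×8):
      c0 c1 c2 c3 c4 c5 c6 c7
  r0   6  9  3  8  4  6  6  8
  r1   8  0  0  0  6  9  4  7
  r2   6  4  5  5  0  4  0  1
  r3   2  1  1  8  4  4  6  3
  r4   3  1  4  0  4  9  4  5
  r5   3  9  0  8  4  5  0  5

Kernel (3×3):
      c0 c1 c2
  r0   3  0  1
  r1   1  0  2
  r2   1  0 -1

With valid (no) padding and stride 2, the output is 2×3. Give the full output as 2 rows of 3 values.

Output[0,0]: The receptive field on the input at this output position is [6 9 3 / 8 0 0 / 6 4 5]. Elementwise product with the kernel and sum: 6·3 + 3·1 + 8·1 + 0·2 + 6·1 + 5·-1.

30 30 32
26 24 16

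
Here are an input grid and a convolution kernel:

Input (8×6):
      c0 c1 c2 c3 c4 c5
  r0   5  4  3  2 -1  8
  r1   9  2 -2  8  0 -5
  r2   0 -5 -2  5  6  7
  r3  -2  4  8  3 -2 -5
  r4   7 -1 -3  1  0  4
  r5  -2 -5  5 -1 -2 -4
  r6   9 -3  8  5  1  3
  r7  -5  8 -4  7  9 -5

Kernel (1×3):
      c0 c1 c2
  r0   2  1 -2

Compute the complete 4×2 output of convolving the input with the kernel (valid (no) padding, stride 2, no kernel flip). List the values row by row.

Output[0,0]: The receptive field on the input at this output position is [5 4 3]. Elementwise product with the kernel and sum: 5·2 + 4·1 + 3·-2.

8 10
-1 -11
19 -5
-1 19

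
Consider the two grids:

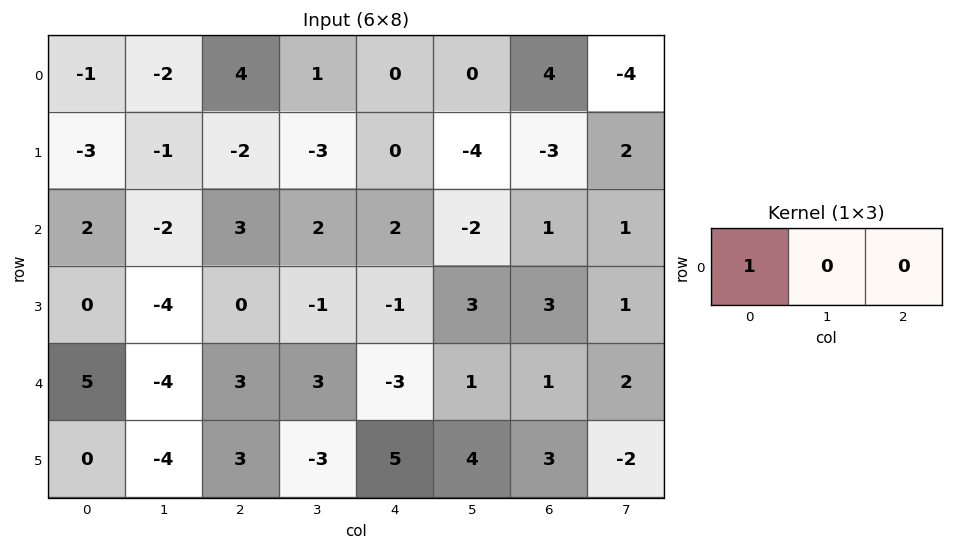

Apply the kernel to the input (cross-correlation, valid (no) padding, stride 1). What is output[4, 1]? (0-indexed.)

The receptive field on the input at this output position is [-4 3 3]. Elementwise product with the kernel and sum: -4·1.

-4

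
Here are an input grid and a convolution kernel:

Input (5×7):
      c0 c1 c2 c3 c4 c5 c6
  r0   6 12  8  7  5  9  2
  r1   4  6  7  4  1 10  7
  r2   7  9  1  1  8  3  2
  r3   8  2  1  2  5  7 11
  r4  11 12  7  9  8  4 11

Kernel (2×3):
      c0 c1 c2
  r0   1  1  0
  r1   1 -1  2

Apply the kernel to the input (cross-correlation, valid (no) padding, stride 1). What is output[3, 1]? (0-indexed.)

The receptive field on the input at this output position is [2 1 2 / 12 7 9]. Elementwise product with the kernel and sum: 2·1 + 1·1 + 12·1 + 7·-1 + 9·2.

26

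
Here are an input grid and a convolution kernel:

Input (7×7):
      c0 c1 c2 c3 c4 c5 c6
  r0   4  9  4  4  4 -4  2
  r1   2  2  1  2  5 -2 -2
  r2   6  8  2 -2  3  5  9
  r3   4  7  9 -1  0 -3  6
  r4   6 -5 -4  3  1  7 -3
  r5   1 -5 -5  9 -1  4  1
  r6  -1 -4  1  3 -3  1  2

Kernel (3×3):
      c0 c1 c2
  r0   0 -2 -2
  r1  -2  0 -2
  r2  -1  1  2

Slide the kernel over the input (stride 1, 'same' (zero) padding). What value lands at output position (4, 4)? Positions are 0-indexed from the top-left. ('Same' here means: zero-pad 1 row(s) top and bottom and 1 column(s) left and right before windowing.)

The receptive field on the zero-padded input at this output position is [-1 0 -3 / 3 1 7 / 9 -1 4]. Elementwise product with the kernel and sum: 0·-2 + -3·-2 + 3·-2 + 7·-2 + 9·-1 + -1·1 + 4·2.

-16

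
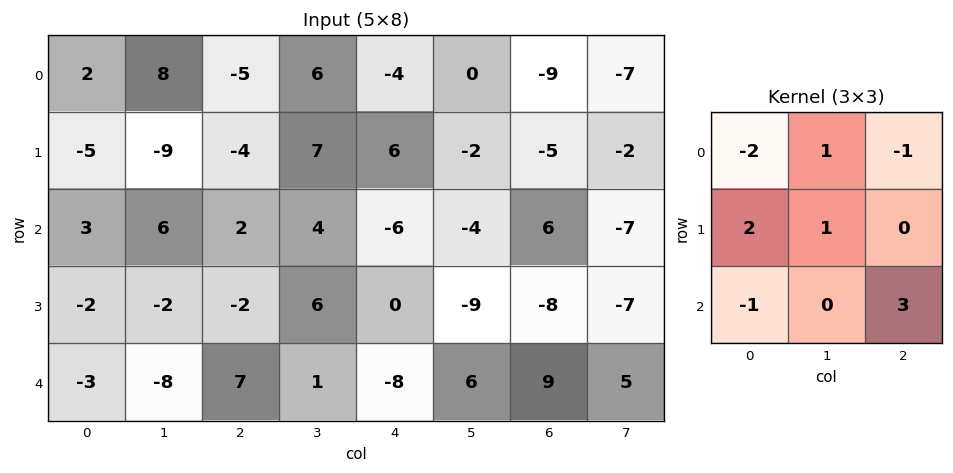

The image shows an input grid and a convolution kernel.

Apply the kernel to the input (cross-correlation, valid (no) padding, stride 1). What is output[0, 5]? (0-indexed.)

-28

The receptive field on the input at this output position is [0 -9 -7 / -2 -5 -2 / -4 6 -7]. Elementwise product with the kernel and sum: 0·-2 + -9·1 + -7·-1 + -2·2 + -5·1 + -4·-1 + -7·3.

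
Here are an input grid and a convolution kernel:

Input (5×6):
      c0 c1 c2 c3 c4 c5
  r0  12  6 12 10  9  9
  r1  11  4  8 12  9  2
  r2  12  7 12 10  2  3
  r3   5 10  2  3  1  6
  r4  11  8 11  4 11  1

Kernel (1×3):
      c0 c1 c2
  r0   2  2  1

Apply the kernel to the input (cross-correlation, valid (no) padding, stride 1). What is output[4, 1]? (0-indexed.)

The receptive field on the input at this output position is [8 11 4]. Elementwise product with the kernel and sum: 8·2 + 11·2 + 4·1.

42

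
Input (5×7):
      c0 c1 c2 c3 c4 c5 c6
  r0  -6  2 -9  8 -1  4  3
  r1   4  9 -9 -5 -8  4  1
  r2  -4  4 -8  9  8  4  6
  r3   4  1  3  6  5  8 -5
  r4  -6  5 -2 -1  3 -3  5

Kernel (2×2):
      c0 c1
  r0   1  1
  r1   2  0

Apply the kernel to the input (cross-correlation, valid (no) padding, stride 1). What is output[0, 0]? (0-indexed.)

The receptive field on the input at this output position is [-6 2 / 4 9]. Elementwise product with the kernel and sum: -6·1 + 2·1 + 4·2.

4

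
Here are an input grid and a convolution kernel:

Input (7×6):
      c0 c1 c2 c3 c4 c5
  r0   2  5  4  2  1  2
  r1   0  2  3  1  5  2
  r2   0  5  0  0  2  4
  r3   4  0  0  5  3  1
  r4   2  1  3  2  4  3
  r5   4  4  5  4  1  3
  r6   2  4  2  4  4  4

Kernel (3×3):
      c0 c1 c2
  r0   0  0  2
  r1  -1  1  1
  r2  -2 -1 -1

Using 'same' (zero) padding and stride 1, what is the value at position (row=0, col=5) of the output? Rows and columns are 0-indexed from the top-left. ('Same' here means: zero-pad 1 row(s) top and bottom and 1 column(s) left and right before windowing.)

The receptive field on the zero-padded input at this output position is [0 0 0 / 1 2 0 / 5 2 0]. Elementwise product with the kernel and sum: 0·2 + 1·-1 + 2·1 + 0·1 + 5·-2 + 2·-1 + 0·-1.

-11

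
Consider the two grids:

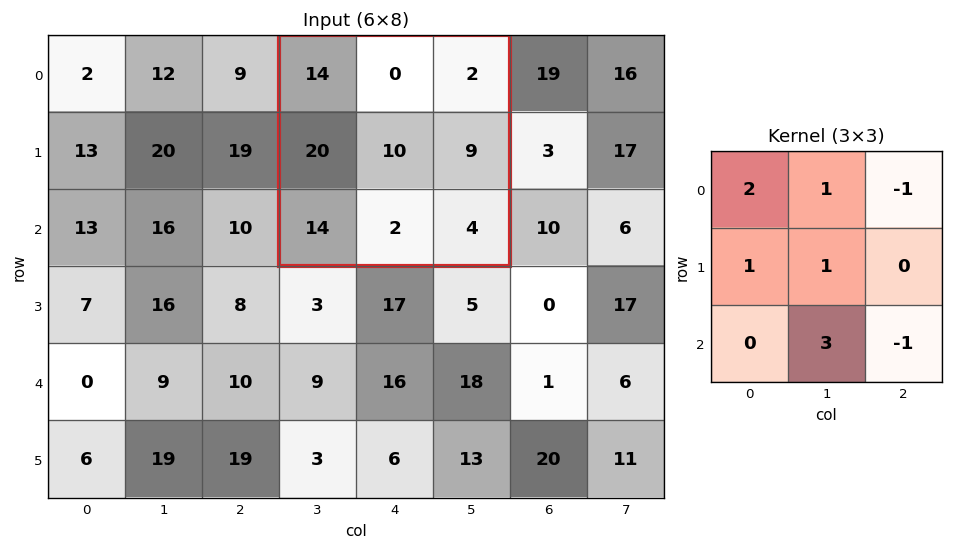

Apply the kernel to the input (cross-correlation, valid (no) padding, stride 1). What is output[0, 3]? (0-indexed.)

The receptive field on the input at this output position is [14 0 2 / 20 10 9 / 14 2 4]. Elementwise product with the kernel and sum: 14·2 + 0·1 + 2·-1 + 20·1 + 10·1 + 2·3 + 4·-1.

58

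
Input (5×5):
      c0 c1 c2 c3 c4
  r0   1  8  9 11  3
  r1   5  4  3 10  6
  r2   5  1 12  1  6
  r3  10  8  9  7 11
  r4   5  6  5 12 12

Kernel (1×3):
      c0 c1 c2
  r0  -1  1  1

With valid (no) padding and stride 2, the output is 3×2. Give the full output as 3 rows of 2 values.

16 5
8 -5
6 19

Output[0,0]: The receptive field on the input at this output position is [1 8 9]. Elementwise product with the kernel and sum: 1·-1 + 8·1 + 9·1.
Output[0,1]: The receptive field on the input at this output position is [9 11 3]. Elementwise product with the kernel and sum: 9·-1 + 11·1 + 3·1.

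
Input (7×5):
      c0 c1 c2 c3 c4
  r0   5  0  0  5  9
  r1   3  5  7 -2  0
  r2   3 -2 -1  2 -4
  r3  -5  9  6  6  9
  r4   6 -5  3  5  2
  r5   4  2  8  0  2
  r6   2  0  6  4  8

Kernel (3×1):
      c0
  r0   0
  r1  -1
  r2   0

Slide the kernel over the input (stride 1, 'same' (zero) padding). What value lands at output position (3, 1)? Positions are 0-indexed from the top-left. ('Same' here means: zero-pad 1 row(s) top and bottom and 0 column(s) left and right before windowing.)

-9

The receptive field on the zero-padded input at this output position is [-2 / 9 / -5]. Elementwise product with the kernel and sum: 9·-1.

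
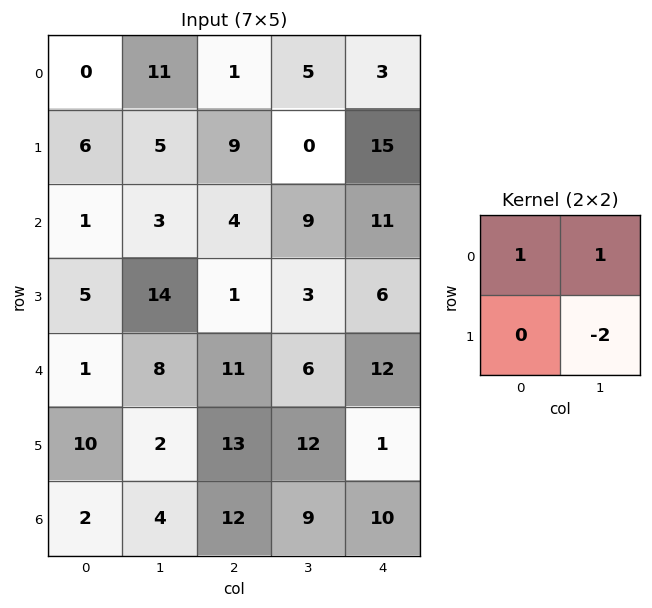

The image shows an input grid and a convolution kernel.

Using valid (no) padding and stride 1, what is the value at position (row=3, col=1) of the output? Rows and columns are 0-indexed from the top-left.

The receptive field on the input at this output position is [14 1 / 8 11]. Elementwise product with the kernel and sum: 14·1 + 1·1 + 11·-2.

-7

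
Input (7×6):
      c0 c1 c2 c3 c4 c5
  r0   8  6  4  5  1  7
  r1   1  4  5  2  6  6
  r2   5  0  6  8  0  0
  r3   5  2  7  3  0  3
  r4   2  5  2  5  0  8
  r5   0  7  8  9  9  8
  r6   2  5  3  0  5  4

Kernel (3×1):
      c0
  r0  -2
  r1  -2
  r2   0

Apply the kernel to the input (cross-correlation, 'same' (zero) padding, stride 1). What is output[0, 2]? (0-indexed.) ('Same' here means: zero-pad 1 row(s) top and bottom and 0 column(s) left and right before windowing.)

-8

The receptive field on the zero-padded input at this output position is [0 / 4 / 5]. Elementwise product with the kernel and sum: 0·-2 + 4·-2.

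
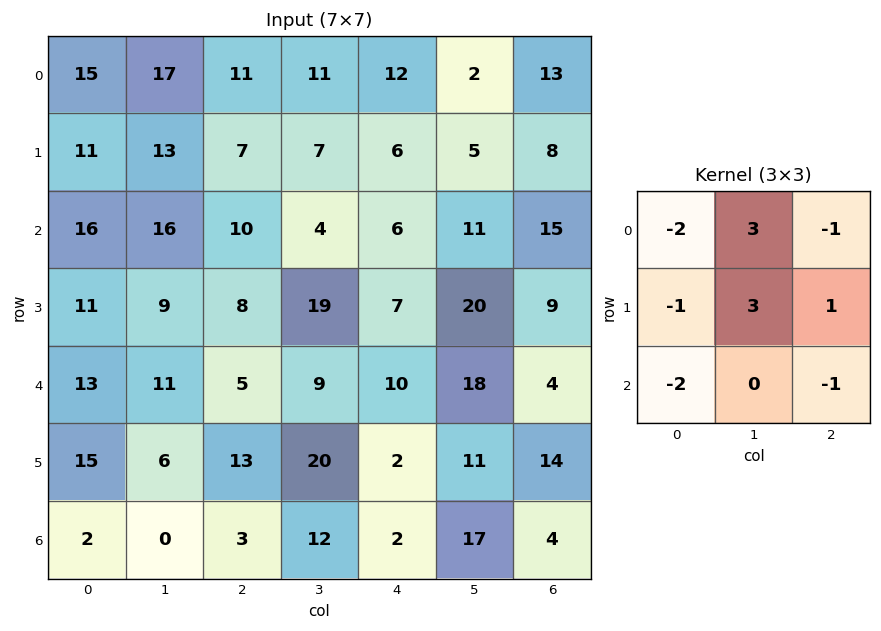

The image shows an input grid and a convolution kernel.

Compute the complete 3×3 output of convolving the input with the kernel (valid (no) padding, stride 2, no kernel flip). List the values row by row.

Output[0,0]: The receptive field on the input at this output position is [15 17 11 / 11 13 7 / 16 16 10]. Elementwise product with the kernel and sum: 15·-2 + 17·3 + 11·-1 + 11·-1 + 13·3 + 7·1 + 16·-2 + 10·-1.

3 -7 -41
-1 22 44
11 48 67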